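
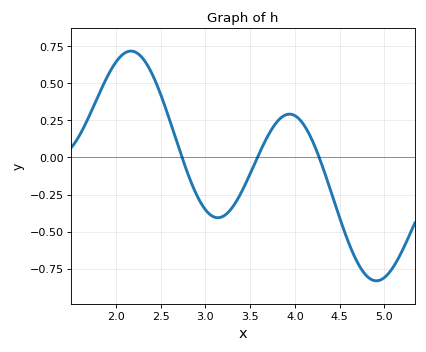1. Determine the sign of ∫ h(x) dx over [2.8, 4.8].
negative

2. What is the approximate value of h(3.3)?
-0.34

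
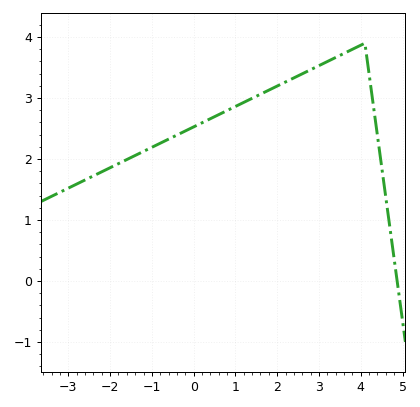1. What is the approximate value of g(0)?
2.53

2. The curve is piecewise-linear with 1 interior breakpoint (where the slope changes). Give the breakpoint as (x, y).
(4.1, 3.9)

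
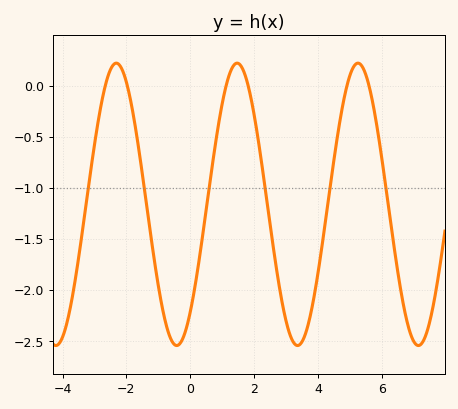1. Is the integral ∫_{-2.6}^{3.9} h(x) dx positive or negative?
negative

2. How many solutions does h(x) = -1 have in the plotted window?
6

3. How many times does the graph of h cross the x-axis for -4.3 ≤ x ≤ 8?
6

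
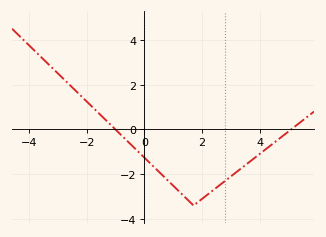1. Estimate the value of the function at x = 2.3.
-2.8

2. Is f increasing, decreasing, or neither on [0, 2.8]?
neither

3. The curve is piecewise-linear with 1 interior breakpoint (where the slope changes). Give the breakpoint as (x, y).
(1.7, -3.4)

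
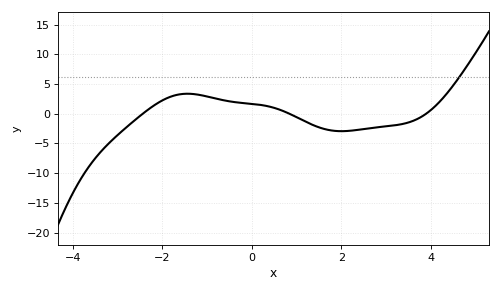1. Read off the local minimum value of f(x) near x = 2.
-2.93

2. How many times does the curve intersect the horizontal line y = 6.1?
1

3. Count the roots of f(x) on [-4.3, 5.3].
3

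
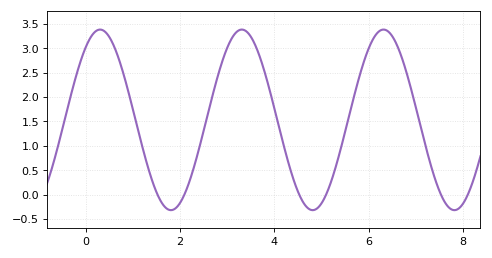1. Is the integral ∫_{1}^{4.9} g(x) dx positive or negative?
positive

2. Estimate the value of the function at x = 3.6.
3.06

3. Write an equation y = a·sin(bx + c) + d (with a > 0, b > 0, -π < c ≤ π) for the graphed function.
y = 1.85sin(2.09x + 0.932) + 1.53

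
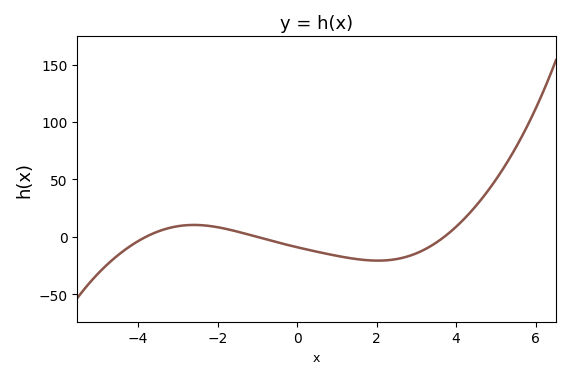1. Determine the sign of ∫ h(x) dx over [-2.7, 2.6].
negative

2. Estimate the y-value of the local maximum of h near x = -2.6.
10.3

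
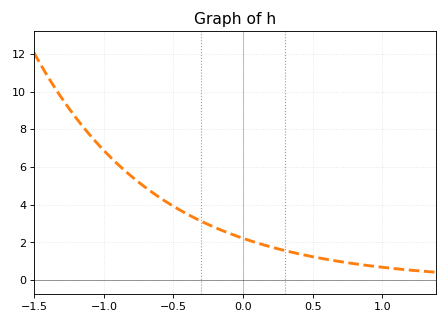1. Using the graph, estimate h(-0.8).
5.4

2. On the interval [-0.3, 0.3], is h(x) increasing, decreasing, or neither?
decreasing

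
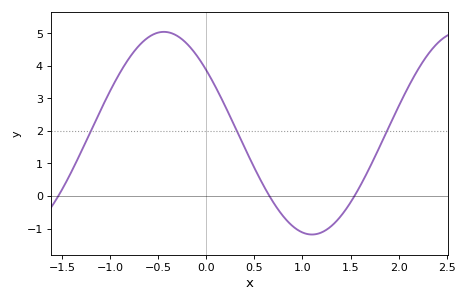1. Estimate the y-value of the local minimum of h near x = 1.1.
-1.2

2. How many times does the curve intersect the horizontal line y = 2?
3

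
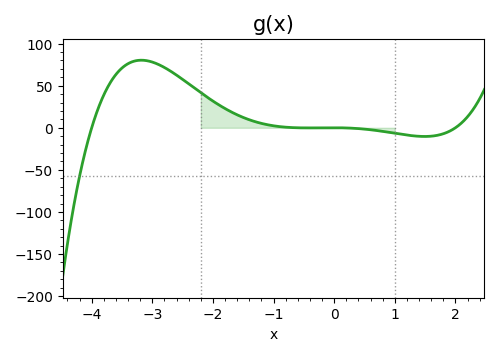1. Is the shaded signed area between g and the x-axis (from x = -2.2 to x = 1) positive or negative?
positive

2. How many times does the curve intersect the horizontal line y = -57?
1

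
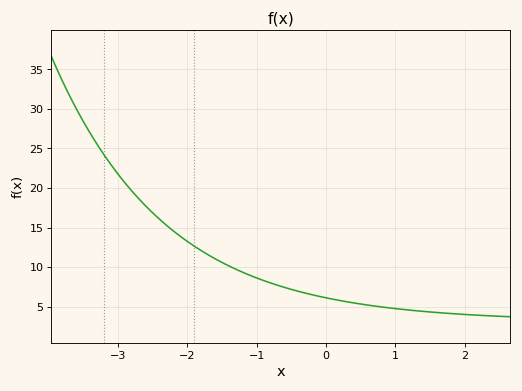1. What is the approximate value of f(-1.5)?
10.6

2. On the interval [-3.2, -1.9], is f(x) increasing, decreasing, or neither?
decreasing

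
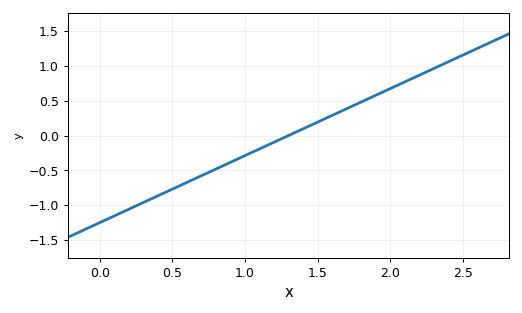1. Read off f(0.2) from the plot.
-1.05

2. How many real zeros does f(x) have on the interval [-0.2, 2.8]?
1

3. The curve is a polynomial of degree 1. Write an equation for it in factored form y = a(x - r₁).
y = 0.96(x - 1.3)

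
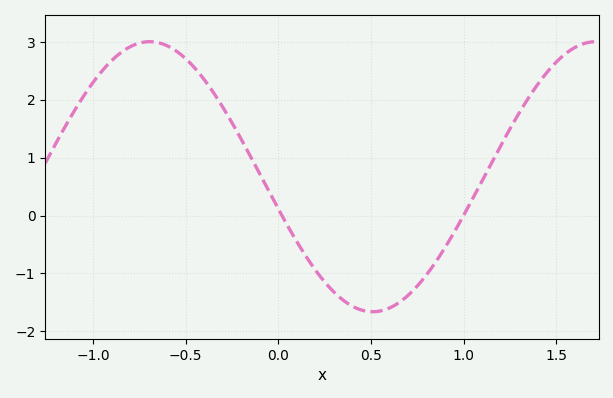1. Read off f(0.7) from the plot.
-1.38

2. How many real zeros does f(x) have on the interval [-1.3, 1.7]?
2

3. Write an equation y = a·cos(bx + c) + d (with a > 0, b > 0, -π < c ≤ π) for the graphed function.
y = 2.33cos(2.61x + 1.81) + 0.67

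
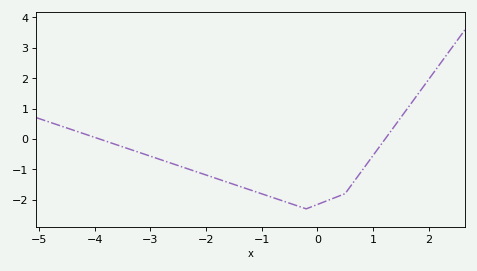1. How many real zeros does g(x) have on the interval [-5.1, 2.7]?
2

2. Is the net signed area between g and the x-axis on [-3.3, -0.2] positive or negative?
negative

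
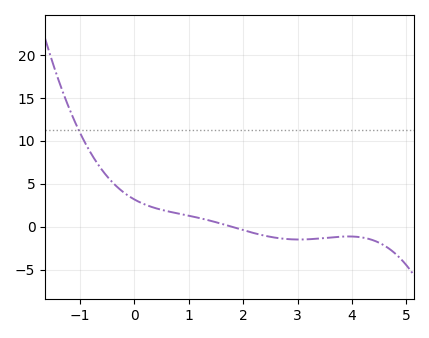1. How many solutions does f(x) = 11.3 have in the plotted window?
1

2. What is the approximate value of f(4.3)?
-1.5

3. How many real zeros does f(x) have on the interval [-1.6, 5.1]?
1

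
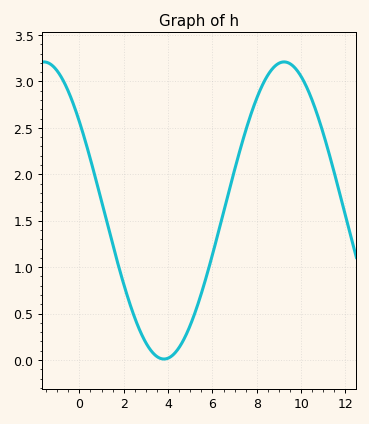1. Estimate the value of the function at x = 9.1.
3.21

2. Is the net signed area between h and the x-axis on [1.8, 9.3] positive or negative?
positive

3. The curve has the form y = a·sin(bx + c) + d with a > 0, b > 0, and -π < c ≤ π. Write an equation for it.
y = 1.6sin(0.58x + 2.5) + 1.61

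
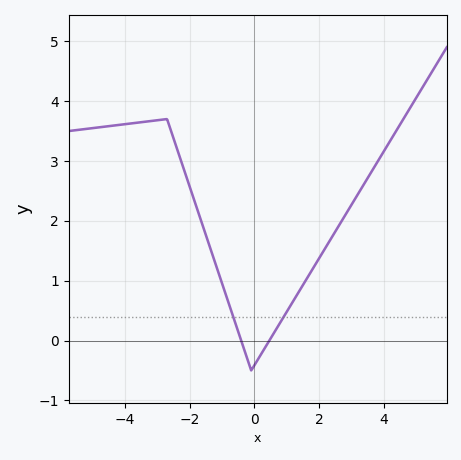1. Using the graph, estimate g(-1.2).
1.28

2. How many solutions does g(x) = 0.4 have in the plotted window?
2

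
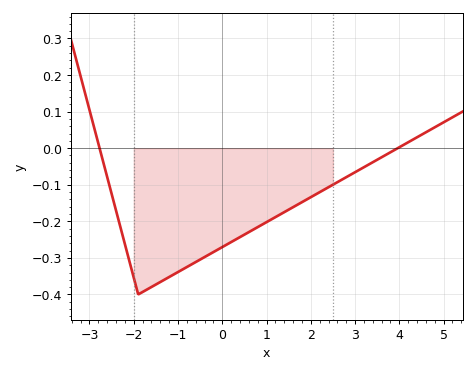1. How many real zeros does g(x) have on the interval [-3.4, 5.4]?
2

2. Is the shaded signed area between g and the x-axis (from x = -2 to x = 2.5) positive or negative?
negative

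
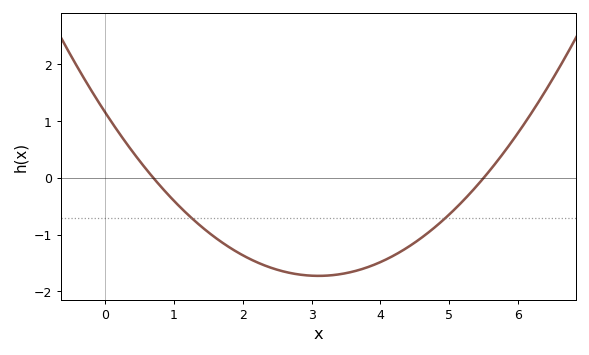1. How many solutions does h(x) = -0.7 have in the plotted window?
2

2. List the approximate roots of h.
0.7, 5.5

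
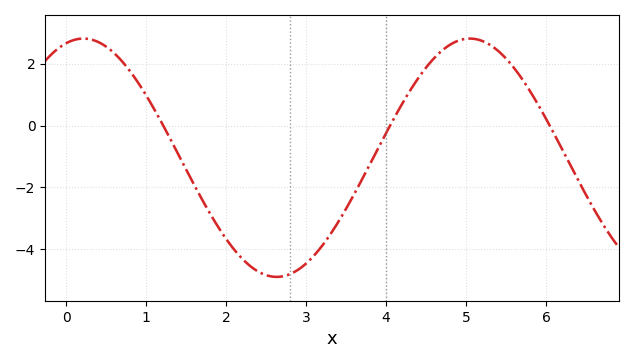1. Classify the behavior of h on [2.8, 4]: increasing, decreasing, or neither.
increasing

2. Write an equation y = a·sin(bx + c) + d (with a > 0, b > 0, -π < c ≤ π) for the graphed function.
y = 3.85sin(1.3x + 1.29) - 1.04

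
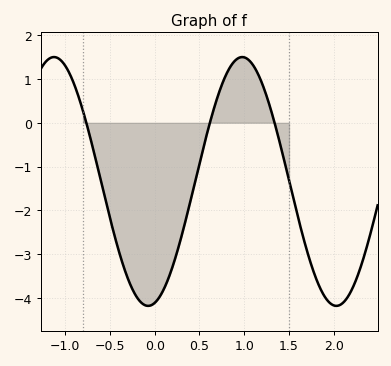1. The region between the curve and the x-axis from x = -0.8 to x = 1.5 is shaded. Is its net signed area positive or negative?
negative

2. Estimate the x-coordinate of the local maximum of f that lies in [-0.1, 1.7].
1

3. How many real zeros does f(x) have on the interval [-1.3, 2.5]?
3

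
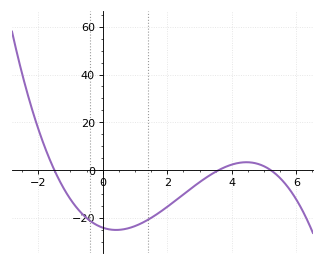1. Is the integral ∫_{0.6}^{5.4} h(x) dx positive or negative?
negative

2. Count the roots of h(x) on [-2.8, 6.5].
3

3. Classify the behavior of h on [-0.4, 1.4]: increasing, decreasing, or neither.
neither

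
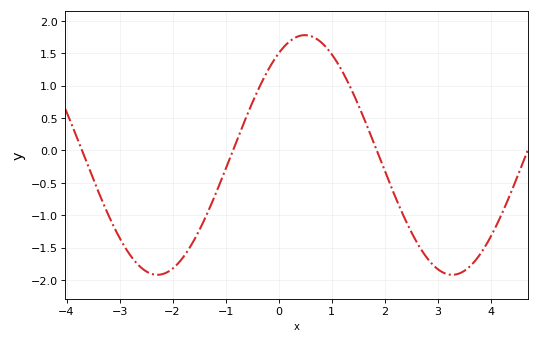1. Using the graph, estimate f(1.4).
0.9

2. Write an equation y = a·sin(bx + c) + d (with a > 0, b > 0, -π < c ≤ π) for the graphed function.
y = 1.85sin(1.1x + 1) - 0.07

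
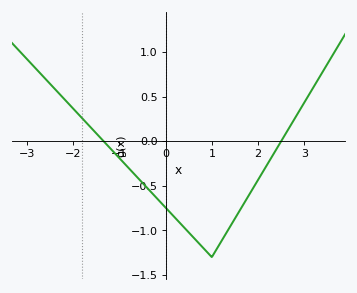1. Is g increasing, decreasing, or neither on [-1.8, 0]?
decreasing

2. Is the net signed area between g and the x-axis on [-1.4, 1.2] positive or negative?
negative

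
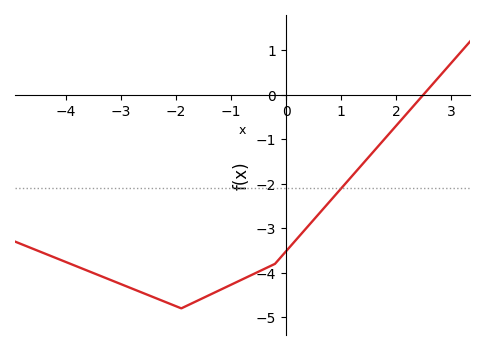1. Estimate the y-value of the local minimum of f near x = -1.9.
-4.8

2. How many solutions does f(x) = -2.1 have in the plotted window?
1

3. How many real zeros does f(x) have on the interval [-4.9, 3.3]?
1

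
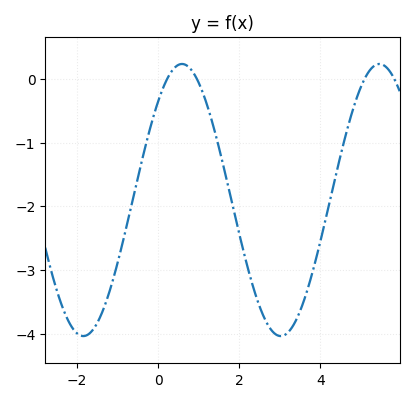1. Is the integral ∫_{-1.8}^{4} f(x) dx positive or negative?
negative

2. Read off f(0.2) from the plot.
-0.026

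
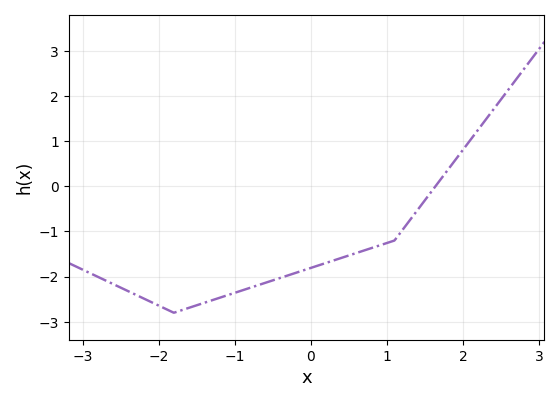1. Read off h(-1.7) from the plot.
-2.74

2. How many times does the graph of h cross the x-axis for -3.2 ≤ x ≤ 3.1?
1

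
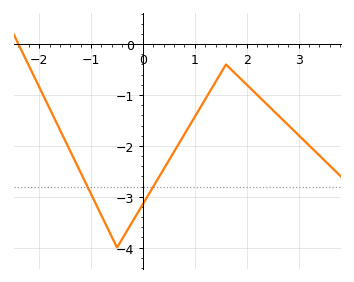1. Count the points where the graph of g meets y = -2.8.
2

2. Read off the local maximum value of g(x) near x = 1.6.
-0.4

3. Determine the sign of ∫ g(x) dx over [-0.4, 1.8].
negative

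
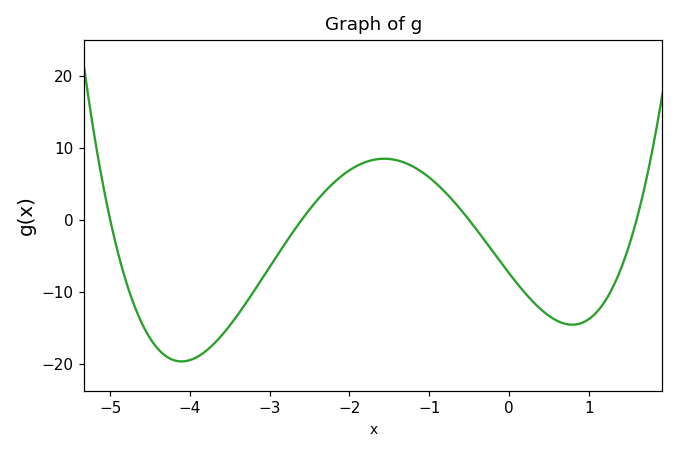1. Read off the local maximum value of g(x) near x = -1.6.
8.51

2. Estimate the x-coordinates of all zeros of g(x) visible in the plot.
-5, -2.6, -0.5, 1.6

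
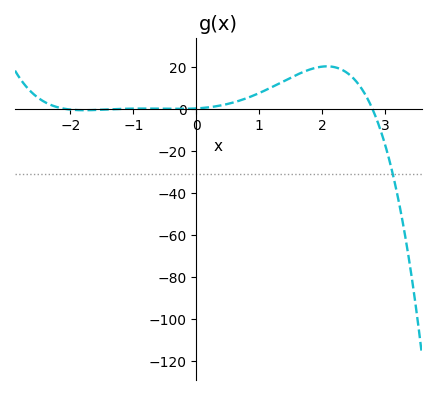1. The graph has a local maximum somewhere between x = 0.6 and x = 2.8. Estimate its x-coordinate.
2.1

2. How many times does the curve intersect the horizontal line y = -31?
1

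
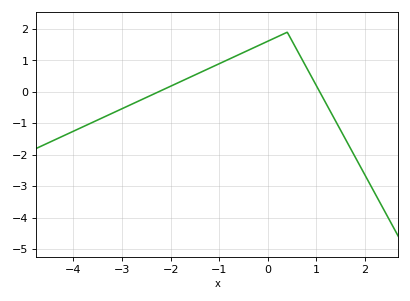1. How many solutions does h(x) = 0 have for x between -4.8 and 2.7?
2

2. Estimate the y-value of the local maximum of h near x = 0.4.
1.9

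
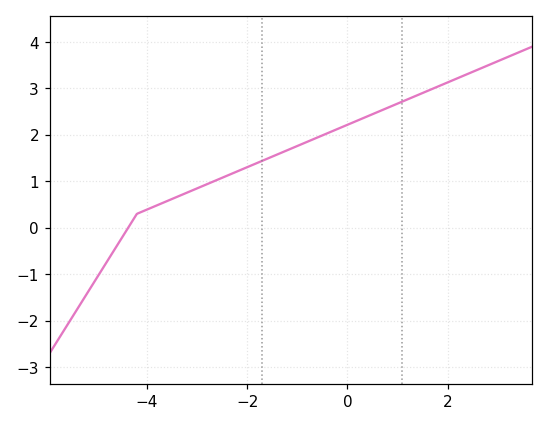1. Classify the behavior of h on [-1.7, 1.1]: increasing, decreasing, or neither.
increasing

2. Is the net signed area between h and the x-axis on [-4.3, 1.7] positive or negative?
positive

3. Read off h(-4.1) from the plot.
0.346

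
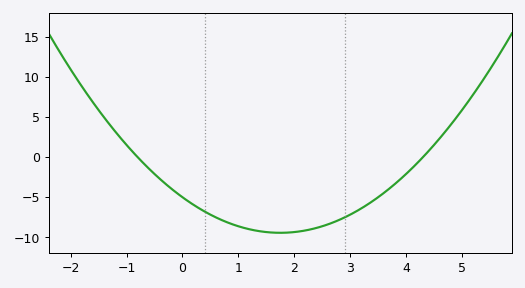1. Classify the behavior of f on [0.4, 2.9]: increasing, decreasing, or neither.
neither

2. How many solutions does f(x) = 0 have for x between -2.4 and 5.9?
2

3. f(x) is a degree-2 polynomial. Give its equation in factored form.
y = 1.45(x + 0.8)(x - 4.3)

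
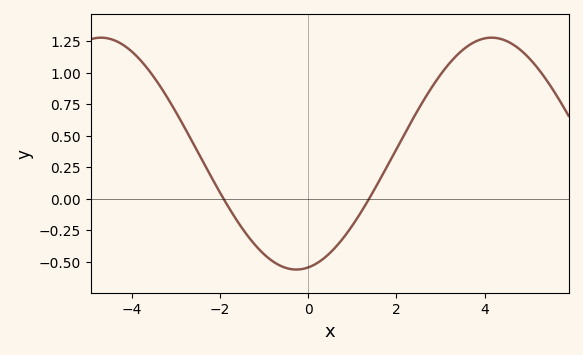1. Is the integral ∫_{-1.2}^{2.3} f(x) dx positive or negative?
negative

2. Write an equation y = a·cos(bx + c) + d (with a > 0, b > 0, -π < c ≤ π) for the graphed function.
y = 0.92cos(0.71x - 3) + 0.36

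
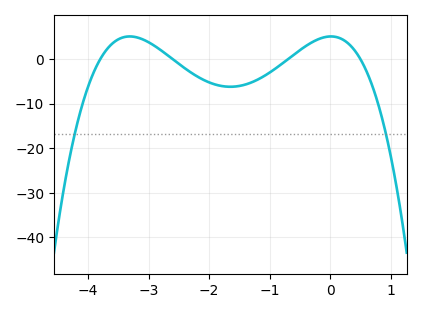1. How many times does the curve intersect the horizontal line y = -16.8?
2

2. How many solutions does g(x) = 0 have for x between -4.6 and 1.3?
4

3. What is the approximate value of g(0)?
5.12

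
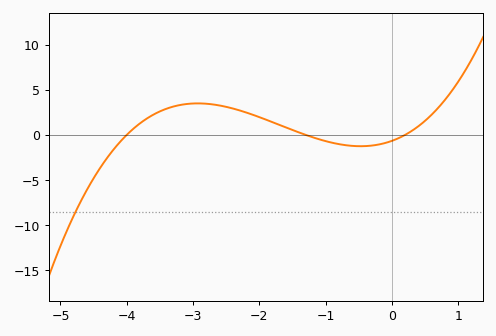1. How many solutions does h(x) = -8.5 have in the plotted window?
1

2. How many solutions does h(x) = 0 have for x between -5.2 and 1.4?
3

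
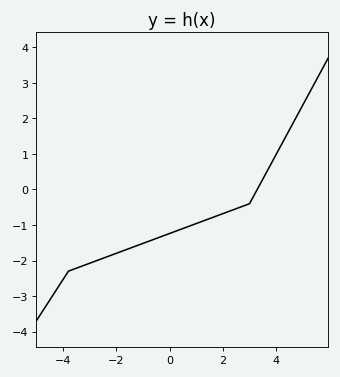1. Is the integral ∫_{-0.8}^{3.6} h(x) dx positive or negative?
negative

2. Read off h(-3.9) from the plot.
-2.4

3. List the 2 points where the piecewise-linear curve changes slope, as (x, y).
(-3.8, -2.3); (3, -0.4)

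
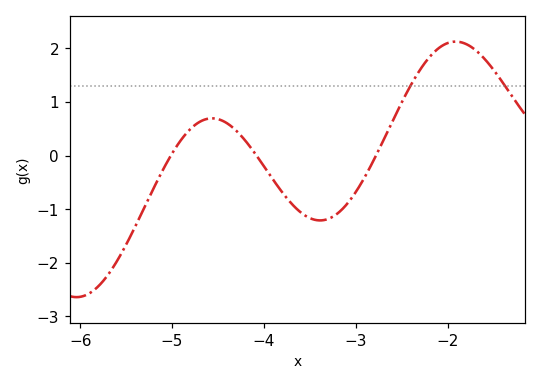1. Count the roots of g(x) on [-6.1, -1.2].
3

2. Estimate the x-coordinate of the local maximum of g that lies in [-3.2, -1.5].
-1.9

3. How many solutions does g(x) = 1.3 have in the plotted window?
2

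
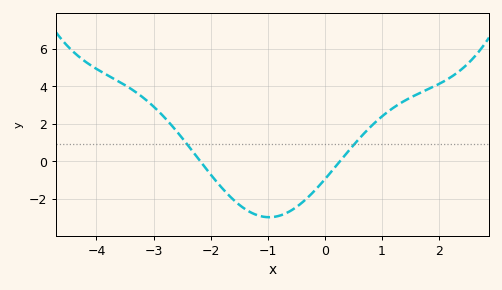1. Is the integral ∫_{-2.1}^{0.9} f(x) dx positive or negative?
negative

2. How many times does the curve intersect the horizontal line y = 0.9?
2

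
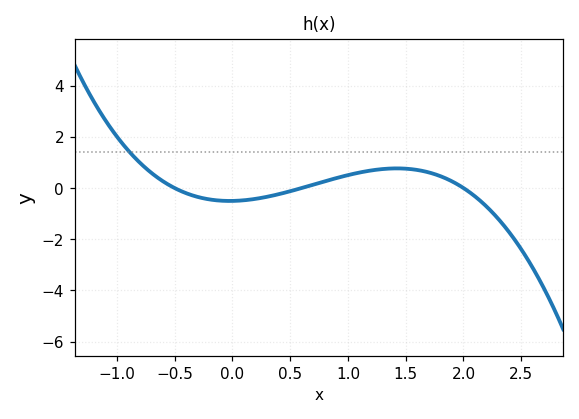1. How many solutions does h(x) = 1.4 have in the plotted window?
1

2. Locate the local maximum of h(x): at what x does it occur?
1.42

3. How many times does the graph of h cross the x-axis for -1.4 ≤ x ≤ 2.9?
3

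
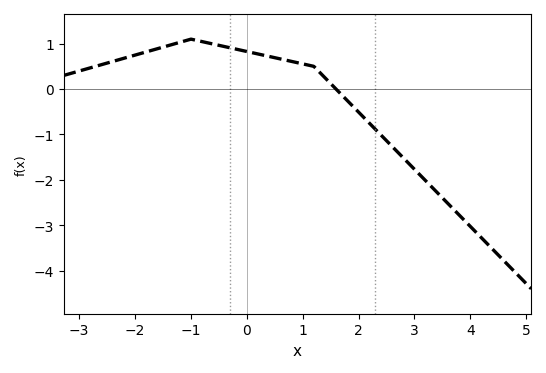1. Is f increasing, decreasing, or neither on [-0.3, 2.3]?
decreasing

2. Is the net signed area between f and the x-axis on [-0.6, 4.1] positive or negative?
negative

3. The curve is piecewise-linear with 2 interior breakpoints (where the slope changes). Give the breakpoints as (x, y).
(-1, 1.1); (1.2, 0.5)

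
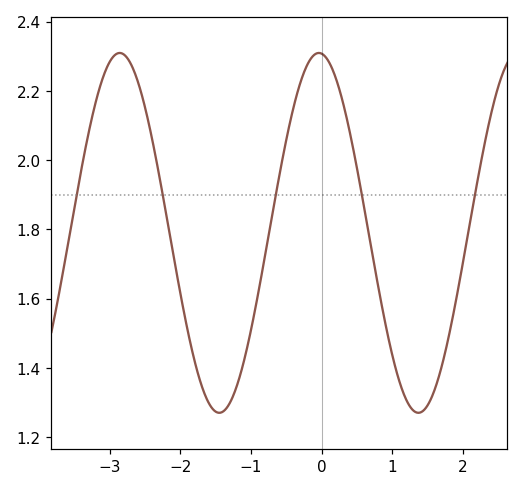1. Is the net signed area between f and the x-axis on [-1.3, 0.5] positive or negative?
positive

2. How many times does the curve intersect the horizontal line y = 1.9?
5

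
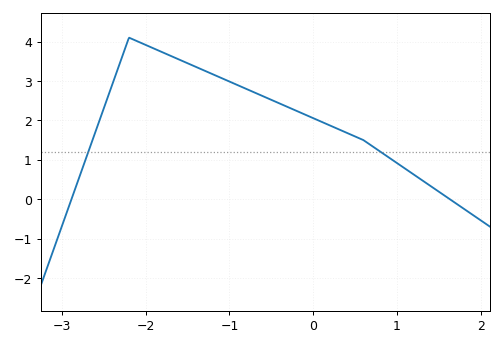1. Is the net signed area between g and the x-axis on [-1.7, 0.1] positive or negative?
positive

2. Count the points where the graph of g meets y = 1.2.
2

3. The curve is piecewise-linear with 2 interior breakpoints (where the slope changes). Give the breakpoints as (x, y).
(-2.2, 4.1); (0.6, 1.5)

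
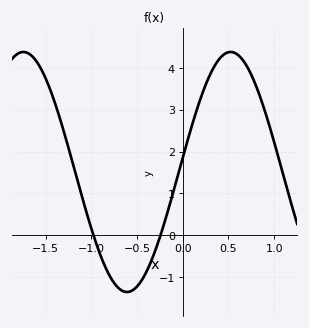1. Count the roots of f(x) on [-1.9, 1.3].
2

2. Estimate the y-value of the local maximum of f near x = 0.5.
4.4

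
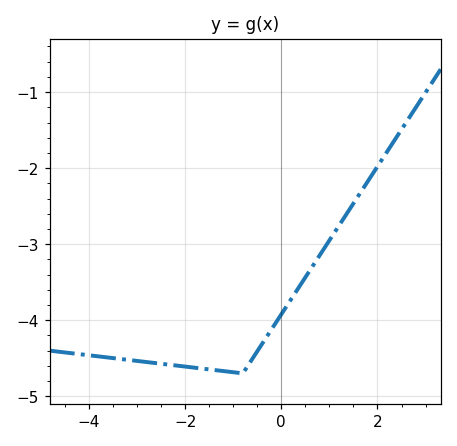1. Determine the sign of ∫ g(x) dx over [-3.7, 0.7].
negative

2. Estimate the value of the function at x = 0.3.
-3.6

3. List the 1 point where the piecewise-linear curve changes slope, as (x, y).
(-0.8, -4.7)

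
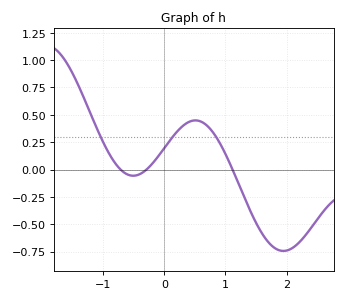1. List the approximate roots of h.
-0.7, -0.3, 1.1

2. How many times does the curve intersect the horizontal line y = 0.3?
3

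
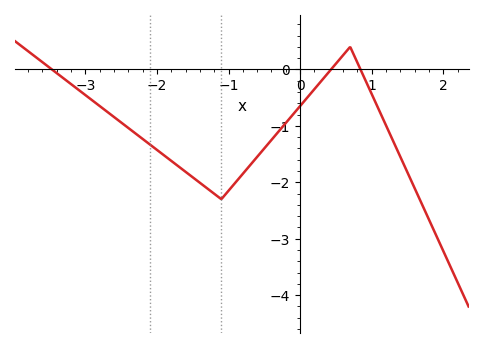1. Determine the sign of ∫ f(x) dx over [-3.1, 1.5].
negative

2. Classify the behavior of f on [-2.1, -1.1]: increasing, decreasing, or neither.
decreasing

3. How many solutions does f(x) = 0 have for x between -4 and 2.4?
3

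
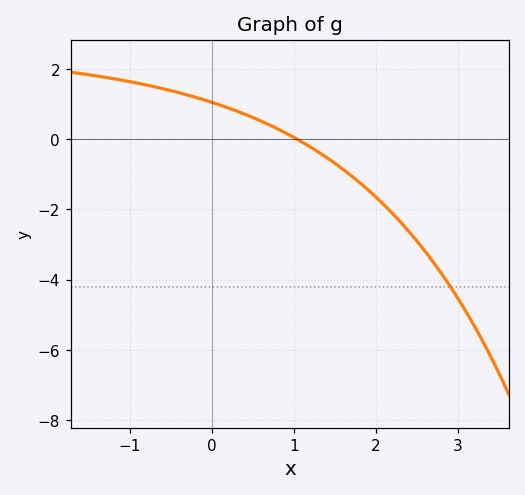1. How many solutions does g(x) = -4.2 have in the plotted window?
1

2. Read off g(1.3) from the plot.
-0.368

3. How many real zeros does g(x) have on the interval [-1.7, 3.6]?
1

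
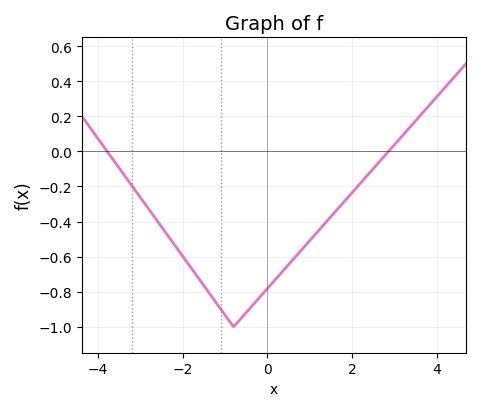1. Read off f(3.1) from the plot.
0.06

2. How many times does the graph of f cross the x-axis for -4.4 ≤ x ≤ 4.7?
2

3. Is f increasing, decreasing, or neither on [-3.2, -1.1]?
decreasing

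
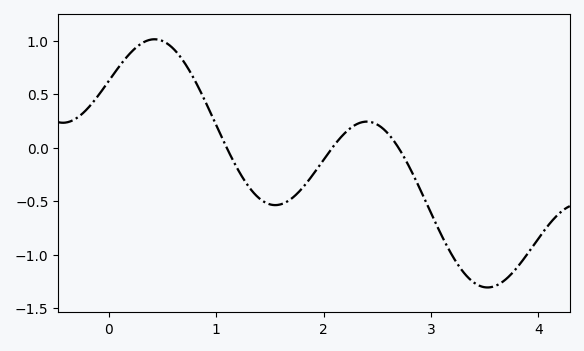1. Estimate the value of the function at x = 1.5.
-0.55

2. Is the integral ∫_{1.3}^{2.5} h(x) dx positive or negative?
negative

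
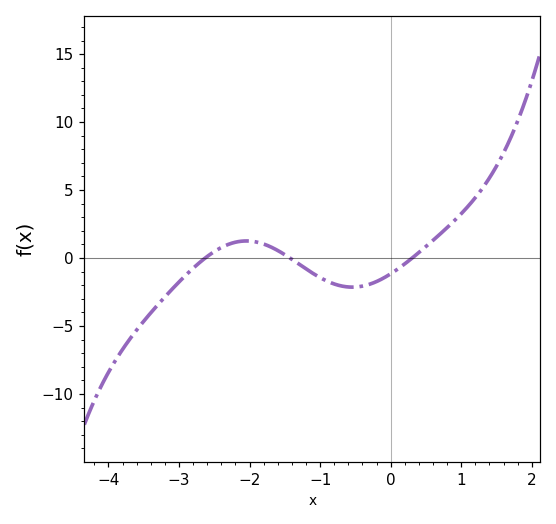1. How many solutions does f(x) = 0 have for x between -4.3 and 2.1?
3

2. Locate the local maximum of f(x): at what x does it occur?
-2.04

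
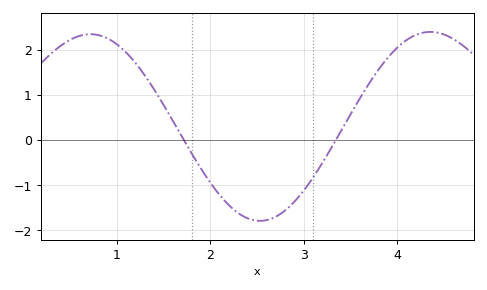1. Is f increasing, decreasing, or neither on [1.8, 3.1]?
neither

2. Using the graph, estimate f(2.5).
-1.8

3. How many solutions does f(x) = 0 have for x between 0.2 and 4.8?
2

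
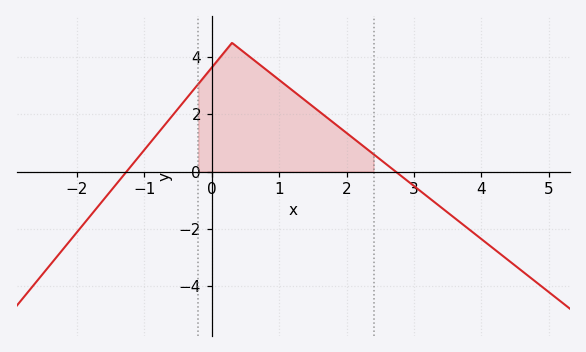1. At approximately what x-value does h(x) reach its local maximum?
0.302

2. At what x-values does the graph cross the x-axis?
-1.26, 2.73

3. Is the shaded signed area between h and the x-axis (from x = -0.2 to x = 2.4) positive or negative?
positive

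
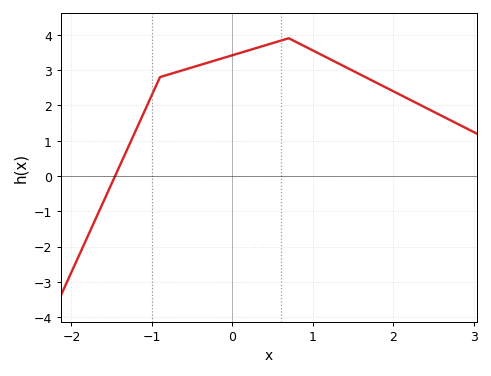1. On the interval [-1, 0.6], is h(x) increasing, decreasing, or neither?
increasing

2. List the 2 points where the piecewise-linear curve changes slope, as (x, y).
(-0.9, 2.8); (0.7, 3.9)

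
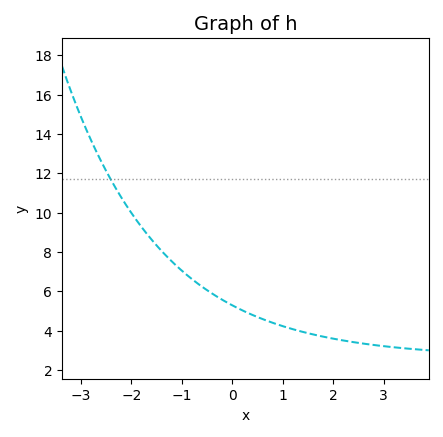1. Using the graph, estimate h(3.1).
3.18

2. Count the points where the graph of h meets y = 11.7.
1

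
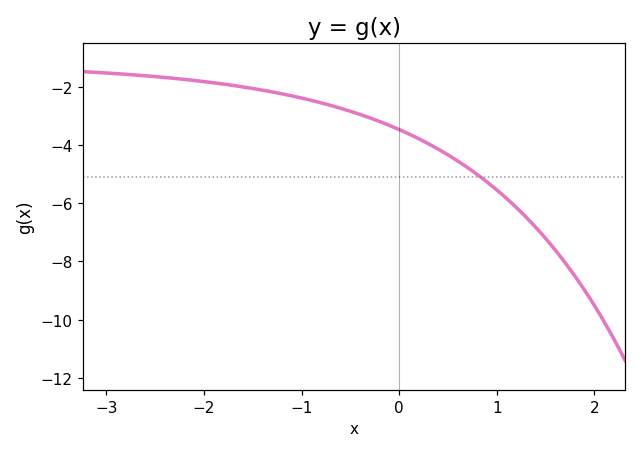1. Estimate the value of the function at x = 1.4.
-6.8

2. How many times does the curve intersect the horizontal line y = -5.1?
1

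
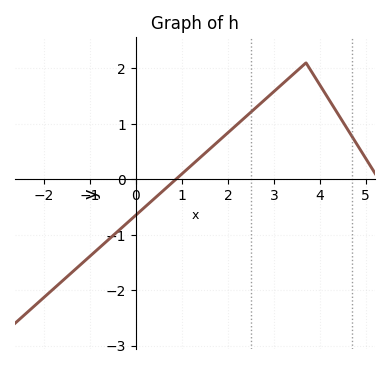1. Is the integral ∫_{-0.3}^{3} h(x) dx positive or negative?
positive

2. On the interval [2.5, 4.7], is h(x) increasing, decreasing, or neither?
neither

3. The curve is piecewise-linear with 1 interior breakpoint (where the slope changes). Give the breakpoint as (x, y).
(3.7, 2.1)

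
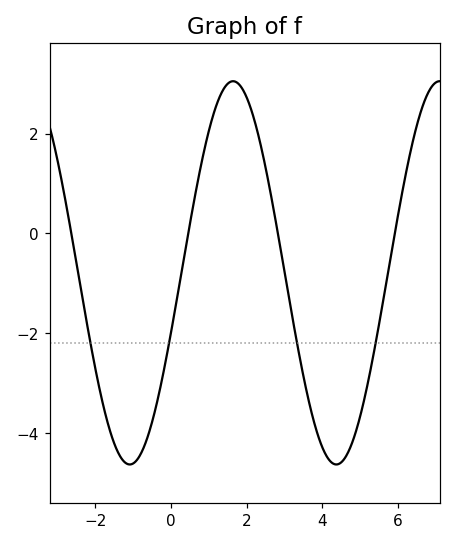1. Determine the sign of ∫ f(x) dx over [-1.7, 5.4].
negative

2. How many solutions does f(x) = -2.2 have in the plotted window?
4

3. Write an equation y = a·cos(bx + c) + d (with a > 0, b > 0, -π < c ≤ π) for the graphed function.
y = 3.84cos(1.1x - 1.9) - 0.79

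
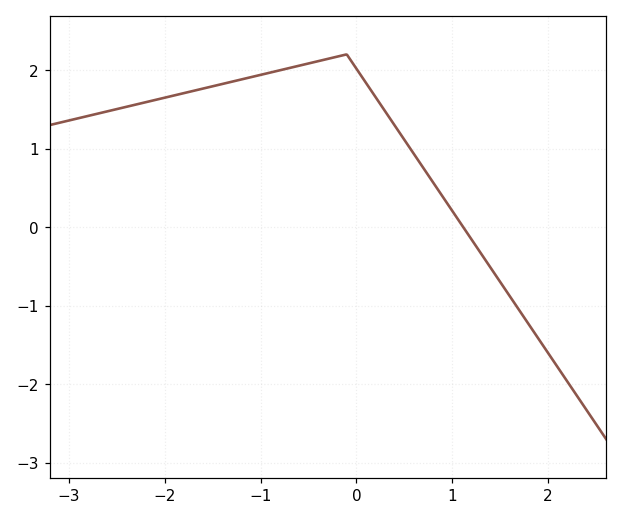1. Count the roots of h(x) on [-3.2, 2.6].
1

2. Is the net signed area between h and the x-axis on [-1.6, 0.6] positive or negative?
positive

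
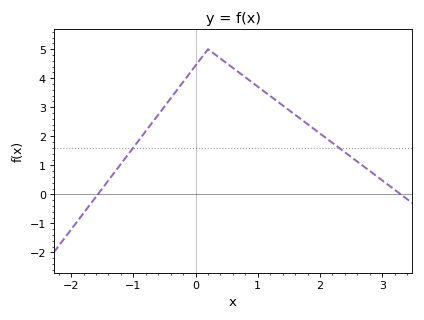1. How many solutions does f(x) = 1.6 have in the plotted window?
2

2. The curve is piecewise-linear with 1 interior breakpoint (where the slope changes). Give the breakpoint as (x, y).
(0.2, 5)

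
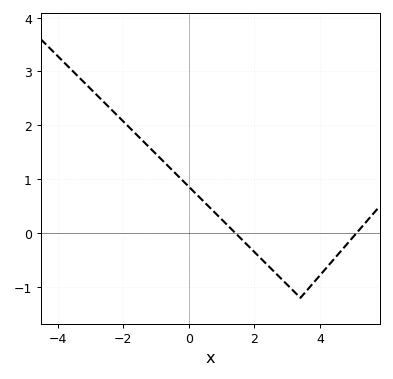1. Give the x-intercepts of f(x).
1.42, 5.11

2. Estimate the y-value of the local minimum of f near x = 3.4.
-1.2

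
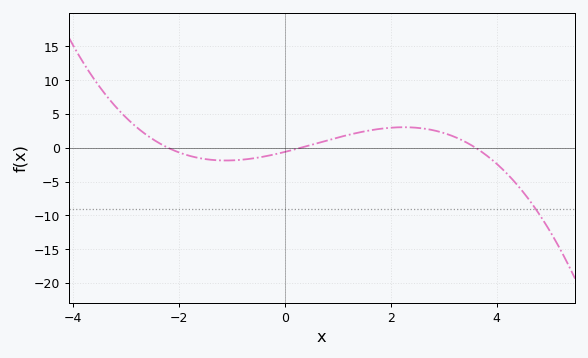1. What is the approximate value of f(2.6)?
2.87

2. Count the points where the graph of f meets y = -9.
1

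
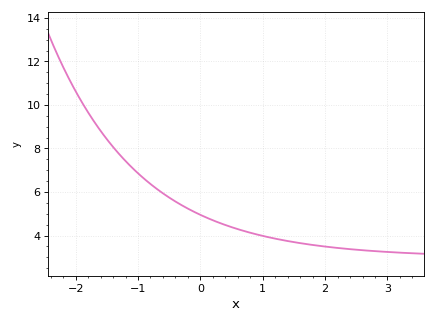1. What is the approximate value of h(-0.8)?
6.4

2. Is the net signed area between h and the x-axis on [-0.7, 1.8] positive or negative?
positive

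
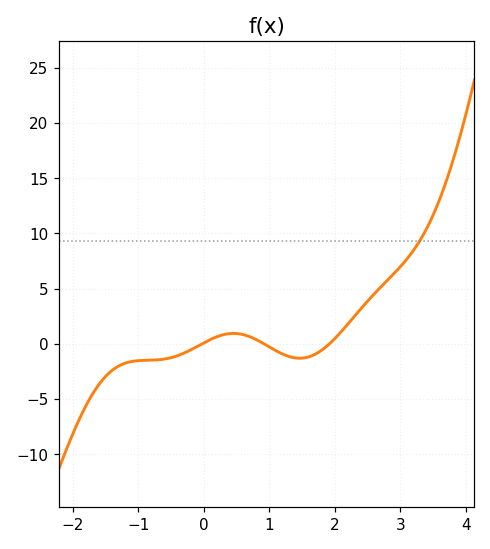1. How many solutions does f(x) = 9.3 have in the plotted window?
1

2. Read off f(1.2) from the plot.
-0.912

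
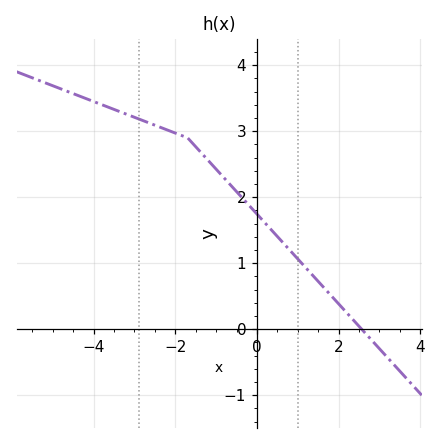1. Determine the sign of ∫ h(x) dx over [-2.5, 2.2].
positive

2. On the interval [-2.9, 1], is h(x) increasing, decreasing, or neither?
decreasing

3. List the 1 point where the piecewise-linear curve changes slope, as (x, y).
(-1.7, 2.9)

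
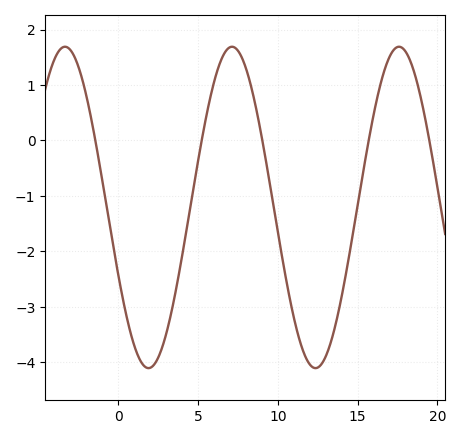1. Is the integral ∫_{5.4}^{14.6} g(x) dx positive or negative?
negative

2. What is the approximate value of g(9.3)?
-0.456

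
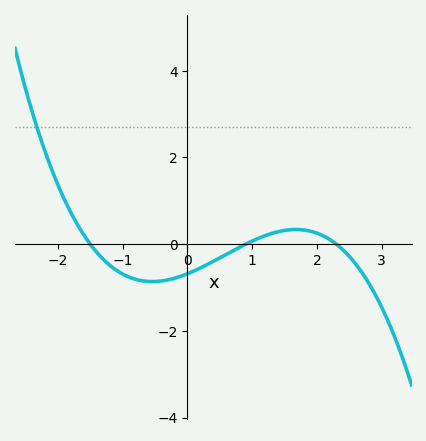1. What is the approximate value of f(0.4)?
-0.397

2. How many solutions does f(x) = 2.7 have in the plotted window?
1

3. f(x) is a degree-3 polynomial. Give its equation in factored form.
y = -0.22(x + 1.5)(x - 0.9)(x - 2.3)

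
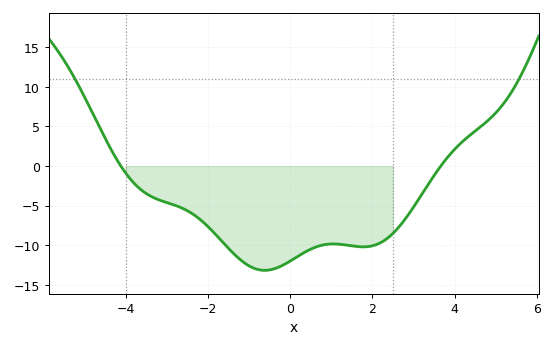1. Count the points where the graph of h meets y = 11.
2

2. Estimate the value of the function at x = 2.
-10.1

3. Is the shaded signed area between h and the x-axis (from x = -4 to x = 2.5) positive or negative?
negative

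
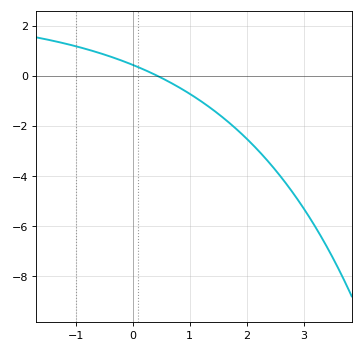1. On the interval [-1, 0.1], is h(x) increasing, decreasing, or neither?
decreasing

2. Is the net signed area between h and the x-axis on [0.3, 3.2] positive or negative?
negative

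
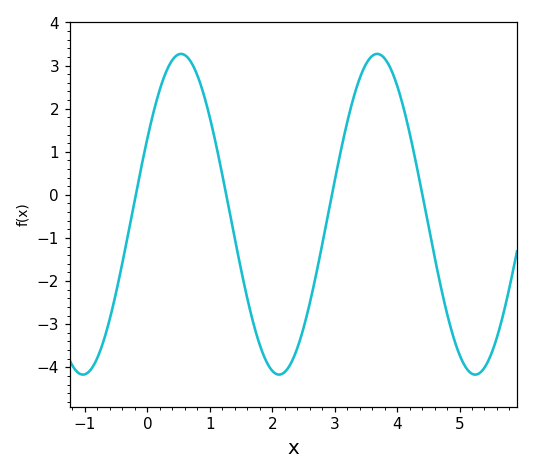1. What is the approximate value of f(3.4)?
2.7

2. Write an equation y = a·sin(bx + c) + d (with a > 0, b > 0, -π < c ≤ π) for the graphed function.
y = 3.72sin(2x + 0.492) - 0.45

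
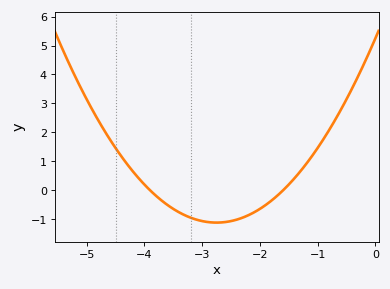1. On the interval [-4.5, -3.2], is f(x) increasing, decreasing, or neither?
decreasing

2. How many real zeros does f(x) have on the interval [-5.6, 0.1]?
2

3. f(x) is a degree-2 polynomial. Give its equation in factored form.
y = 0.84(x + 3.9)(x + 1.6)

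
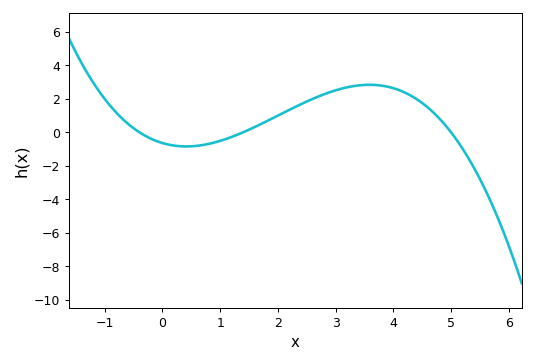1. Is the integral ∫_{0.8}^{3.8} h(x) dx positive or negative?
positive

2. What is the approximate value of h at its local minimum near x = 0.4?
-0.847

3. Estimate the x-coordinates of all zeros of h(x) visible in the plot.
-0.4, 1.4, 5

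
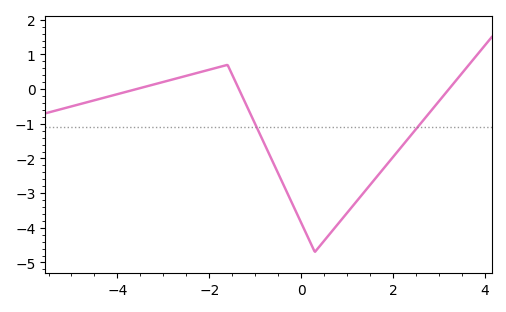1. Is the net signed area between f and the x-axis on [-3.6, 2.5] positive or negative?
negative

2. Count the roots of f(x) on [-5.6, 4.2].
3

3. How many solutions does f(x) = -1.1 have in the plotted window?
2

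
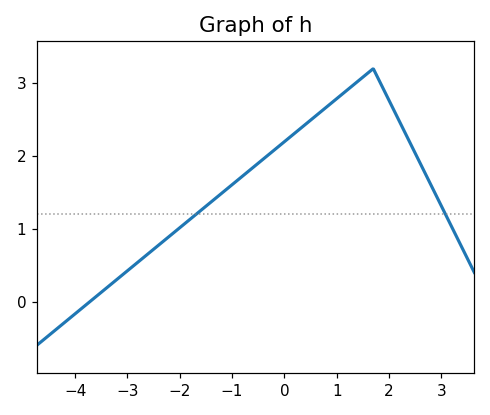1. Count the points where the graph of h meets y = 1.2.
2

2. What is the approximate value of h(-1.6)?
1.2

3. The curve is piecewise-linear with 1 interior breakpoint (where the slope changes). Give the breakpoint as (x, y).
(1.7, 3.2)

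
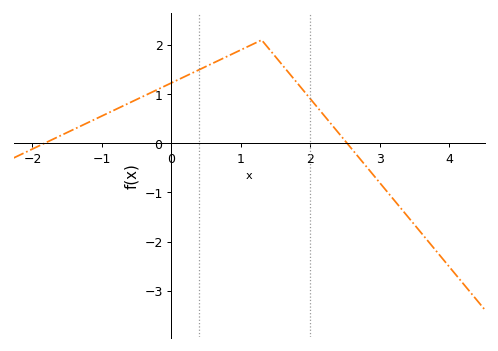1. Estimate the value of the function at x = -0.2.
1.09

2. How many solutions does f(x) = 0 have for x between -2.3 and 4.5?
2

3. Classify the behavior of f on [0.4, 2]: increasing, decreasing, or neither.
neither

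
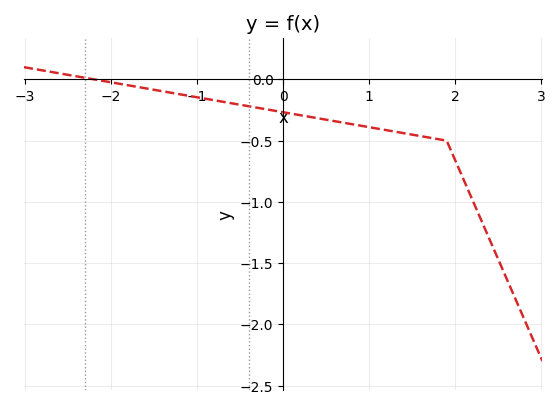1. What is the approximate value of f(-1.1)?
-0.134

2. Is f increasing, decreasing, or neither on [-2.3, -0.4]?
decreasing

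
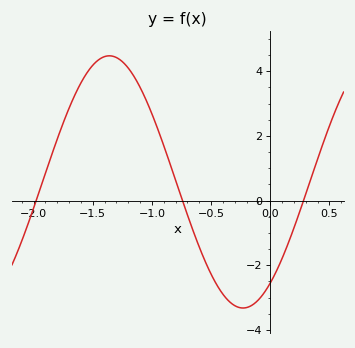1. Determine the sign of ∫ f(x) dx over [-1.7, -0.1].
positive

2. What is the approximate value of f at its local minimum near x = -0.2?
-3.4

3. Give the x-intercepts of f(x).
-2, -0.75, 0.3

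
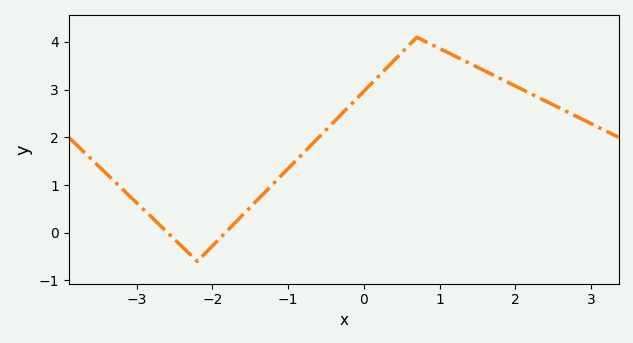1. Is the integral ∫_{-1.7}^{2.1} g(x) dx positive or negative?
positive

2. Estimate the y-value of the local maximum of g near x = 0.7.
4.1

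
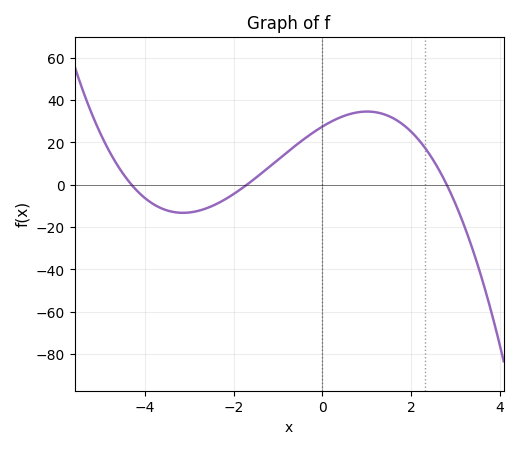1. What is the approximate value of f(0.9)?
34.4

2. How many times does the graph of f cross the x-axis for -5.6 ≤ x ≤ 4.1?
3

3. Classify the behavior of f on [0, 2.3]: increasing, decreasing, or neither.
neither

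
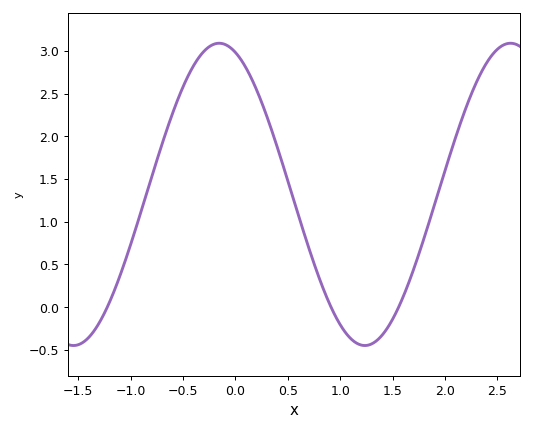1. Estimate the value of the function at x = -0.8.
1.52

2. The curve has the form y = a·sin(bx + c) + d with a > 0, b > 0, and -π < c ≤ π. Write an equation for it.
y = 1.77sin(2.26x + 1.92) + 1.32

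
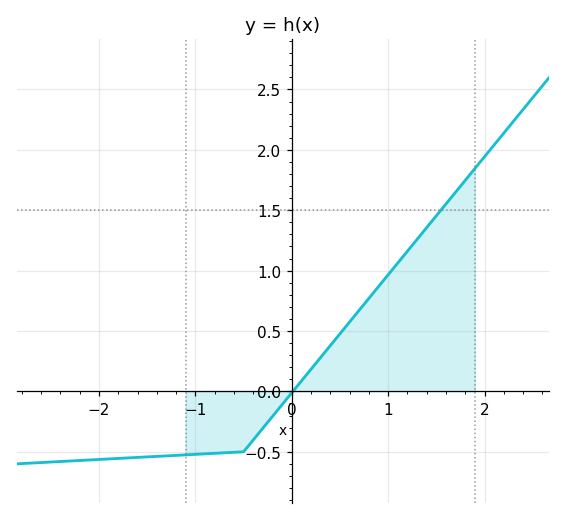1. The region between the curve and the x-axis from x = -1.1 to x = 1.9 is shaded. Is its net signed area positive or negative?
positive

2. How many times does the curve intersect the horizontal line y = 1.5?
1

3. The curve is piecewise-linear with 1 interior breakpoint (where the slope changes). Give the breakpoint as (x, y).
(-0.5, -0.5)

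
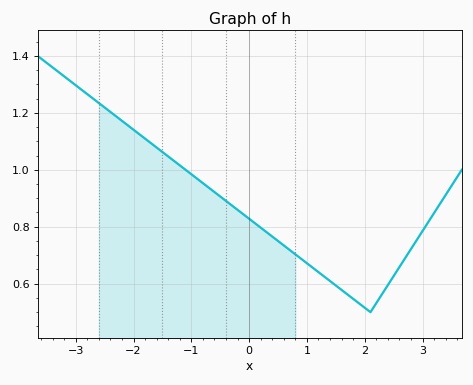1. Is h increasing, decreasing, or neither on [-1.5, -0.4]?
decreasing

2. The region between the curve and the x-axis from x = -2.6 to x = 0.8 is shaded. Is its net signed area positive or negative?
positive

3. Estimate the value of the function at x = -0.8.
0.96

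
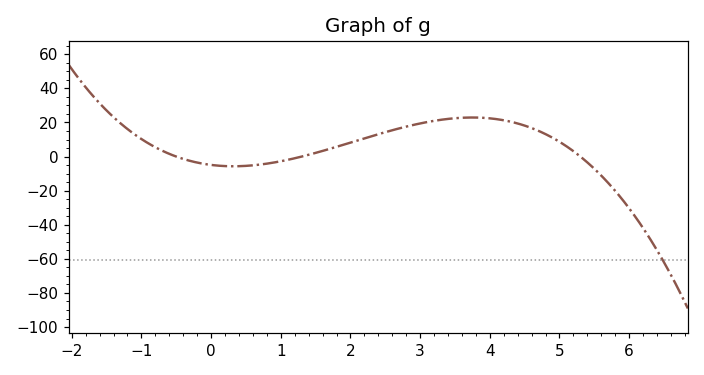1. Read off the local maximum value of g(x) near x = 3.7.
22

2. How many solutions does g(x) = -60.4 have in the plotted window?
1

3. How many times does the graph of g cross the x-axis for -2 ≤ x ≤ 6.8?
3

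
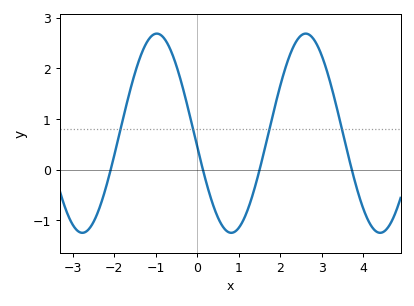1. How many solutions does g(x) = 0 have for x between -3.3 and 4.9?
4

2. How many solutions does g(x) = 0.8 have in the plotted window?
4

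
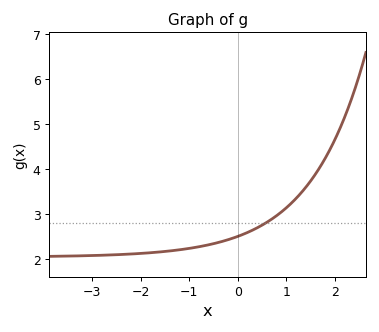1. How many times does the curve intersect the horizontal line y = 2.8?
1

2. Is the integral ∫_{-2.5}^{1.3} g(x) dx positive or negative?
positive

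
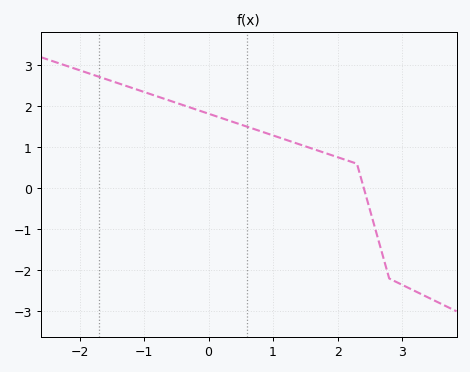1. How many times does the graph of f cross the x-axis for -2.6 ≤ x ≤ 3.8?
1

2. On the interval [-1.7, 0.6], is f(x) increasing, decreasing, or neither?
decreasing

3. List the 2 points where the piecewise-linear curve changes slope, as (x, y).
(2.3, 0.6); (2.8, -2.2)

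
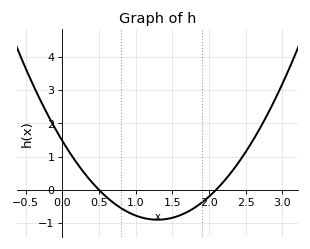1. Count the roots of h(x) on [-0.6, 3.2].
2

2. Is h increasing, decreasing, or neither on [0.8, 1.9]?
neither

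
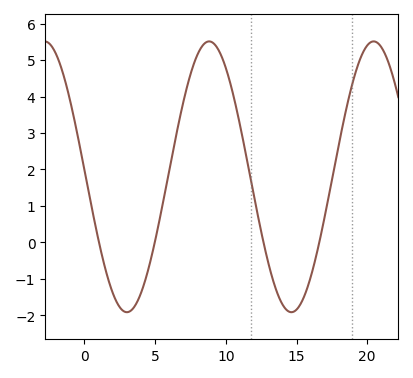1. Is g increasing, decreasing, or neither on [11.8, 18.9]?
neither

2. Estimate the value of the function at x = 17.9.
2.51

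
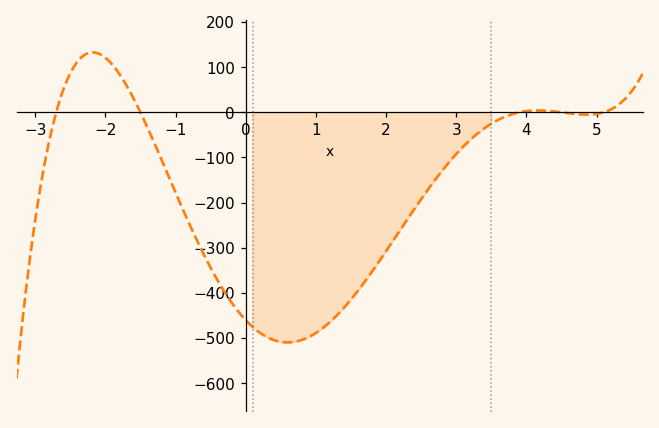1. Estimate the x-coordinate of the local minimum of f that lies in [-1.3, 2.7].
0.6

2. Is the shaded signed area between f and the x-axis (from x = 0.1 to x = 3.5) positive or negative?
negative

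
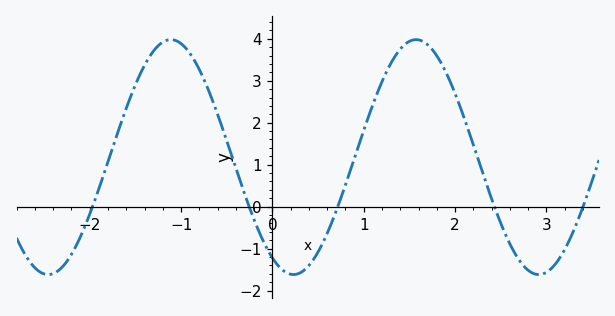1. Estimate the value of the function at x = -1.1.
3.98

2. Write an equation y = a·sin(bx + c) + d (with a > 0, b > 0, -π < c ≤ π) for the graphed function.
y = 2.8sin(2.34x - 2.11) + 1.18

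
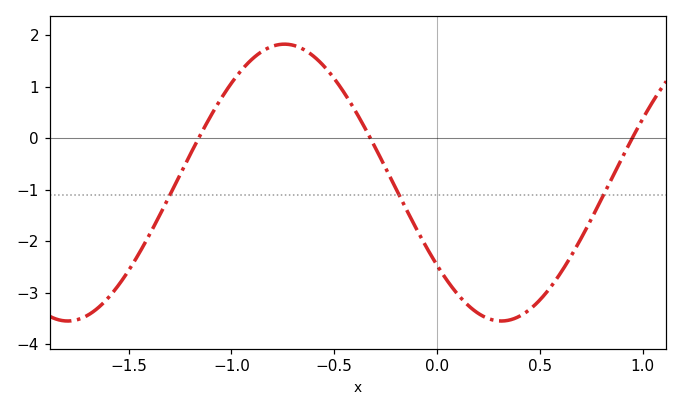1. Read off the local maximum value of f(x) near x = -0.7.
1.8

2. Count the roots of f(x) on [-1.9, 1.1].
3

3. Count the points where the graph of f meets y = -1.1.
3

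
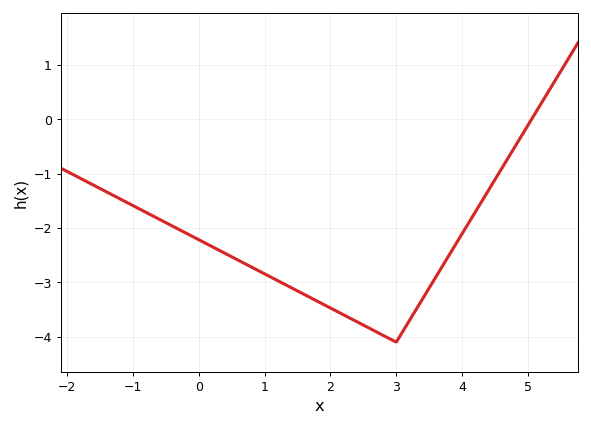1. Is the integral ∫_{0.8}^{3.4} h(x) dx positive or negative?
negative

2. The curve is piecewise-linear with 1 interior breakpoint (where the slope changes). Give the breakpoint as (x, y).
(3, -4.1)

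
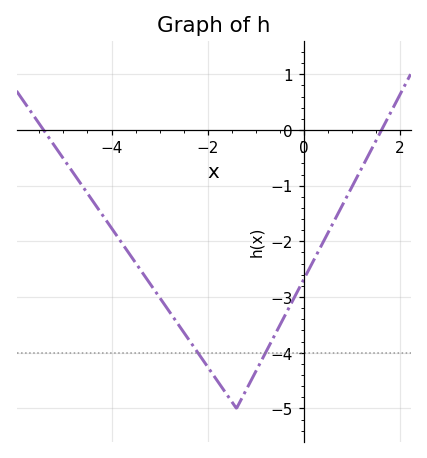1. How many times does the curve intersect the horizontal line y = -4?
2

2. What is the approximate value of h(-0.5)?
-3.51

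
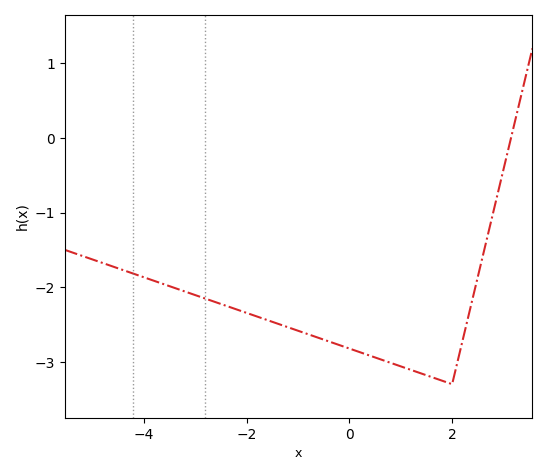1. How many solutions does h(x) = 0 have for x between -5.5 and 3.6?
1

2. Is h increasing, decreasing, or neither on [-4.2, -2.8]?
decreasing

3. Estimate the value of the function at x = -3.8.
-1.91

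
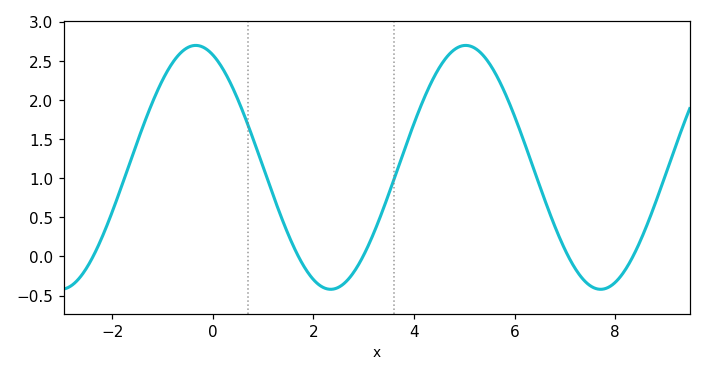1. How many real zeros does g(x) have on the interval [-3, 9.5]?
5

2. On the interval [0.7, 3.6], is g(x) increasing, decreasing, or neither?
neither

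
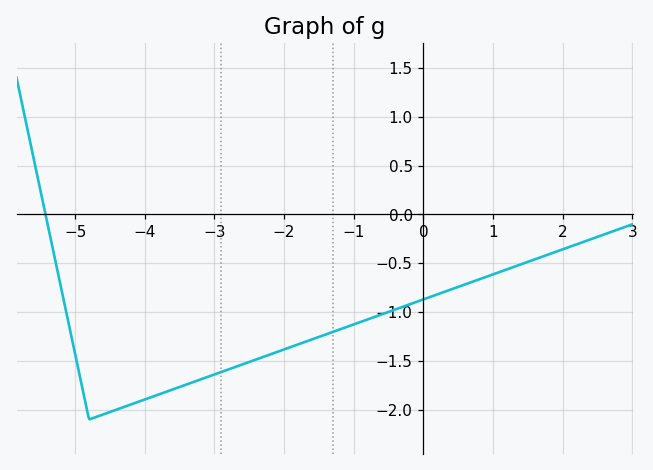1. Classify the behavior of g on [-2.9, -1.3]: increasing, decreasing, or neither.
increasing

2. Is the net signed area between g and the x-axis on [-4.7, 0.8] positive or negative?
negative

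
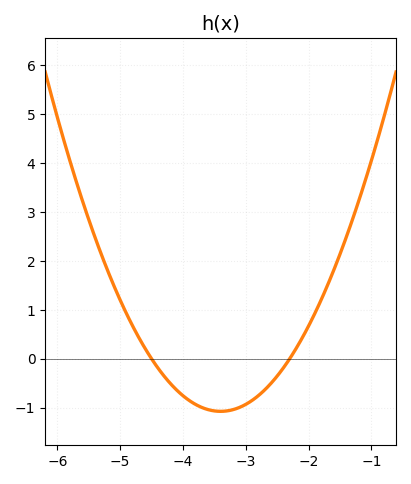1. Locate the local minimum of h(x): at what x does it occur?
-3.4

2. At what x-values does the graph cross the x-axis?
-4.5, -2.3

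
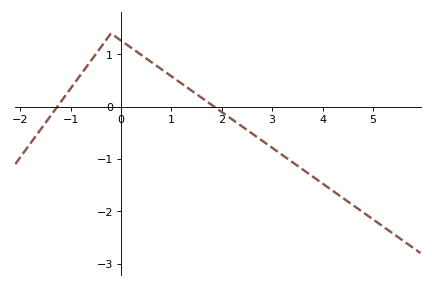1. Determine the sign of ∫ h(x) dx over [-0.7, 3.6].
positive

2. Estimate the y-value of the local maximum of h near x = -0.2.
1.4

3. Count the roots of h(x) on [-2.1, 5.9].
2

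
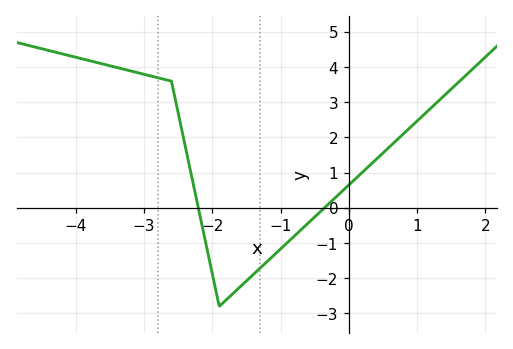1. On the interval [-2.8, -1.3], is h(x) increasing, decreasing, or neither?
neither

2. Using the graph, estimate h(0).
0.7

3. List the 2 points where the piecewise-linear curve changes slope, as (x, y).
(-2.6, 3.6); (-1.9, -2.8)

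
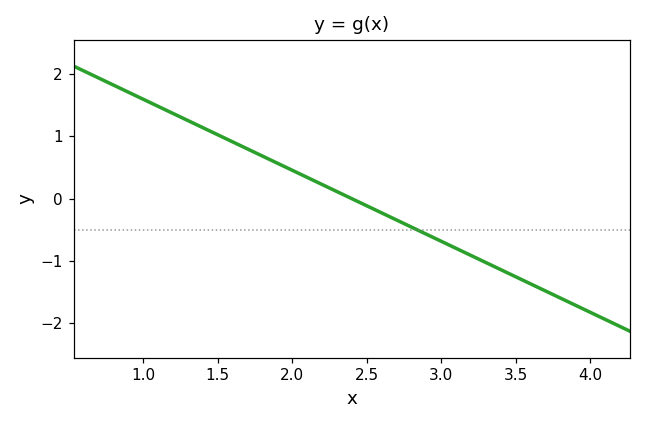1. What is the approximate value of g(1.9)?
0.57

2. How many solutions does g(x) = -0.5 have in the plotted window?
1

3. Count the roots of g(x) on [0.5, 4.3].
1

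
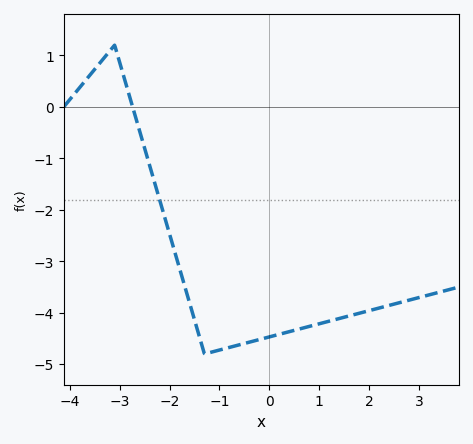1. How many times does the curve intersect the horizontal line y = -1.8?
1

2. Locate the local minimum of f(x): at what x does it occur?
-1.3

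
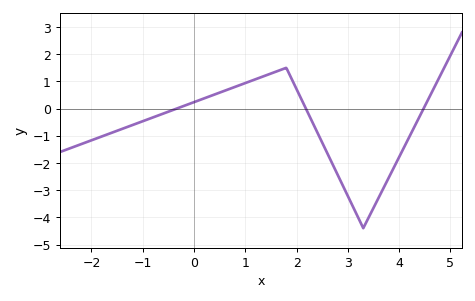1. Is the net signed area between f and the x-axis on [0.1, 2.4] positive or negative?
positive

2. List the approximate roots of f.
-0.4, 2.2, 4.4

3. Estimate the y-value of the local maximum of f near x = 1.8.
1.5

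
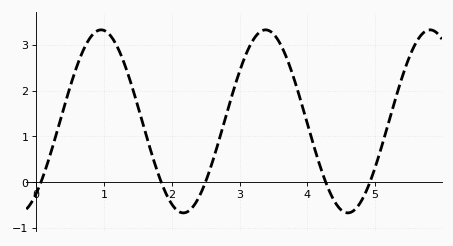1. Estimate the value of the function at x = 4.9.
-0.084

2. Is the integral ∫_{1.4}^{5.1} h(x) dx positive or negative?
positive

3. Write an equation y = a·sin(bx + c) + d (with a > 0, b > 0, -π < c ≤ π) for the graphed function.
y = 2sin(2.59x - 0.91) + 1.33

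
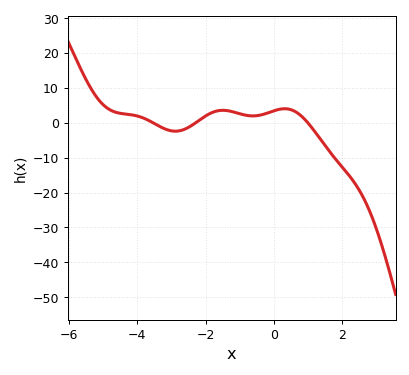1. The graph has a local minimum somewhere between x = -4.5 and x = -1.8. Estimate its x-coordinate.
-2.88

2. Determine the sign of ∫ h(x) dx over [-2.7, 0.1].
positive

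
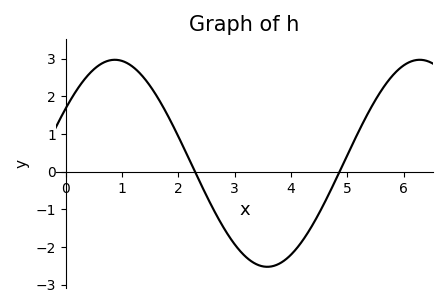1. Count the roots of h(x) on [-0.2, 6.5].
2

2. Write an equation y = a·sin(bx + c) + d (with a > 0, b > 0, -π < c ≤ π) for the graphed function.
y = 2.75sin(1.2x + 0.56) + 0.22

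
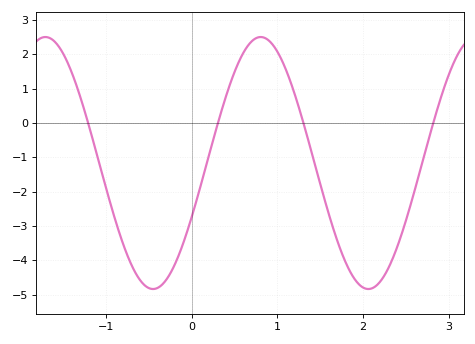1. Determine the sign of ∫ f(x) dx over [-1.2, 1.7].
negative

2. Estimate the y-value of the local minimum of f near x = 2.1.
-4.84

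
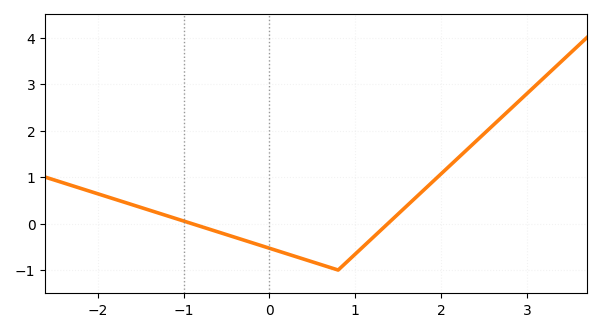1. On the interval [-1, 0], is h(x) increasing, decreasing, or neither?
decreasing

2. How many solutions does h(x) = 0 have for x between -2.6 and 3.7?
2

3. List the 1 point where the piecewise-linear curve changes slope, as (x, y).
(0.8, -1)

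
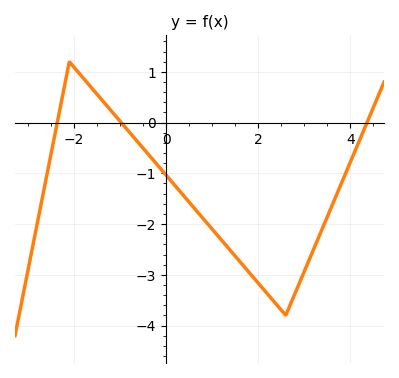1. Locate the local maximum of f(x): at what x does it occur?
-2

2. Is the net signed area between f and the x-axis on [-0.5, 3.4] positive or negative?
negative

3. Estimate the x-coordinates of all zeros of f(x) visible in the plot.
-2.4, -1, 4.4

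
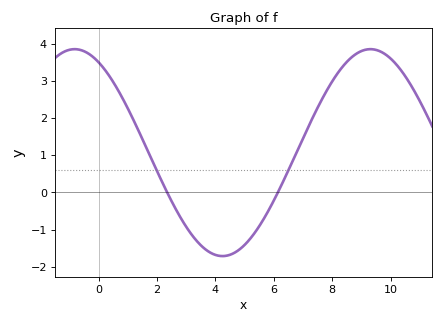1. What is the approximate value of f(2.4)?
-0.1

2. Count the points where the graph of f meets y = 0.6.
2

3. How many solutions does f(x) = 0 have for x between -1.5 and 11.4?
2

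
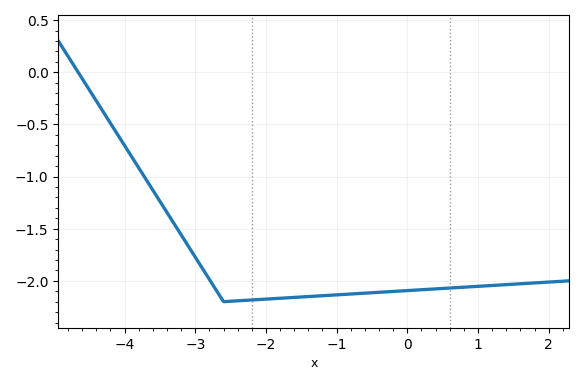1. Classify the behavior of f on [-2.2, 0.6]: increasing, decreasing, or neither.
increasing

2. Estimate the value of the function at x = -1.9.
-2.15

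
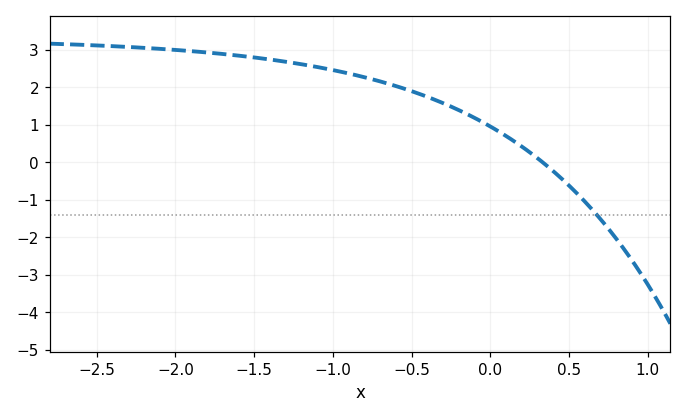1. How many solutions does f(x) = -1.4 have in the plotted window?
1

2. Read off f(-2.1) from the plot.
3.02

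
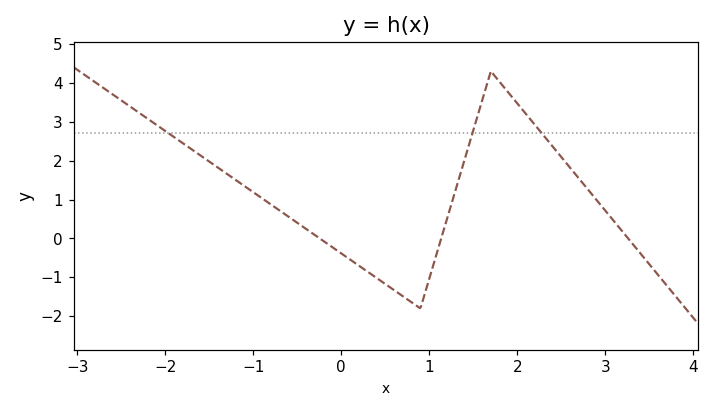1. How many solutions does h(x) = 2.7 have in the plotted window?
3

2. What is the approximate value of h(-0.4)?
0.2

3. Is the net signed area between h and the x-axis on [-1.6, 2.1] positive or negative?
positive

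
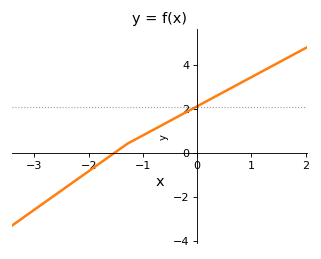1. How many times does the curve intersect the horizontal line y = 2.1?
1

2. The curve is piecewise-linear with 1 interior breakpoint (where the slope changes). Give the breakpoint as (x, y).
(-1.3, 0.4)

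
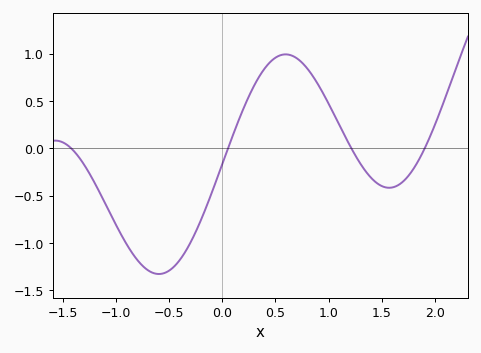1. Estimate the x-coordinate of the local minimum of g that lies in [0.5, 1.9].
1.57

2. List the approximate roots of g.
-1.42, 0.055, 1.21, 1.91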